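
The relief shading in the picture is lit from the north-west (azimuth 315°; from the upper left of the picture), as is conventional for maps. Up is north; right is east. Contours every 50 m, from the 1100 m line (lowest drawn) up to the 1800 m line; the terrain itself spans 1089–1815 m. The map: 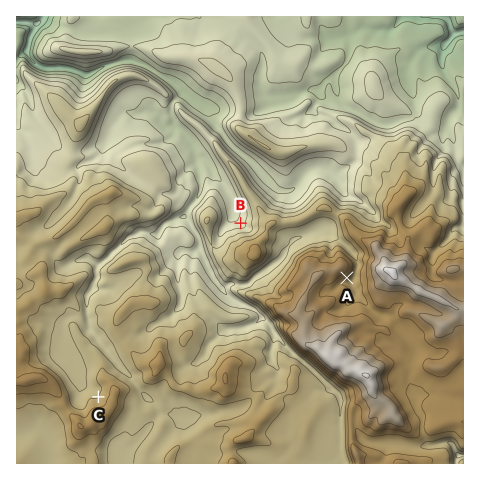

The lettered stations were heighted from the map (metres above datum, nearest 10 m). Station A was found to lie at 1610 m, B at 1370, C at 1550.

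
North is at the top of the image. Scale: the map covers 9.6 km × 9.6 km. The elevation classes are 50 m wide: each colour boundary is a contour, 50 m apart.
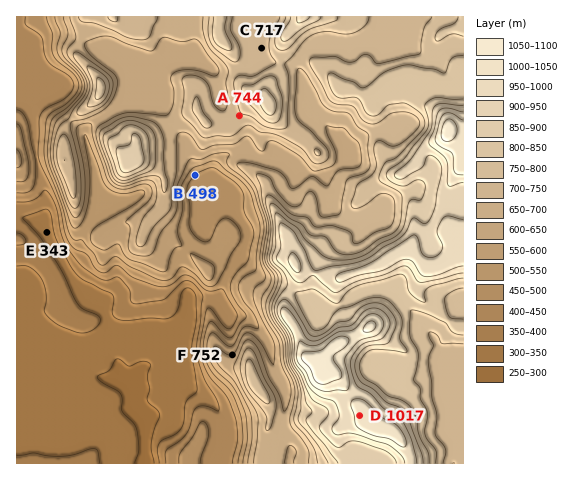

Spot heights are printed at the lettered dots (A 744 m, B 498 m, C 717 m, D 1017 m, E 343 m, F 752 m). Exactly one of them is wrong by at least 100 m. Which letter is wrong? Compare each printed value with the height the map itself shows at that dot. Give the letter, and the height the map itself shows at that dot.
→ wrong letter F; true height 602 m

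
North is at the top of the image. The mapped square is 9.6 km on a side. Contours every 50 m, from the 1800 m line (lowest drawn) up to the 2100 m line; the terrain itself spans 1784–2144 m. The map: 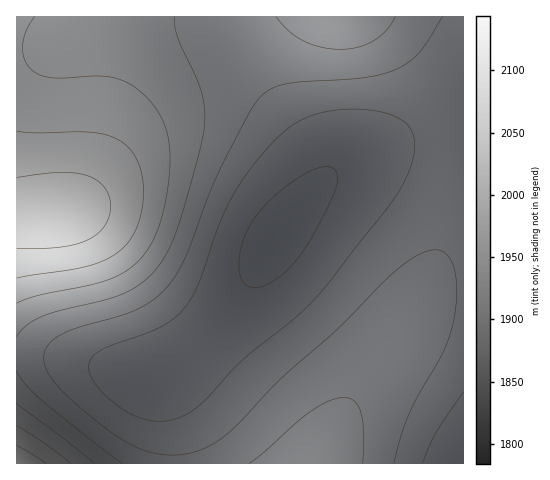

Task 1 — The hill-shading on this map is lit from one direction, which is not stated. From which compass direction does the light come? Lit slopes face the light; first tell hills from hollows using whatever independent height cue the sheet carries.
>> SW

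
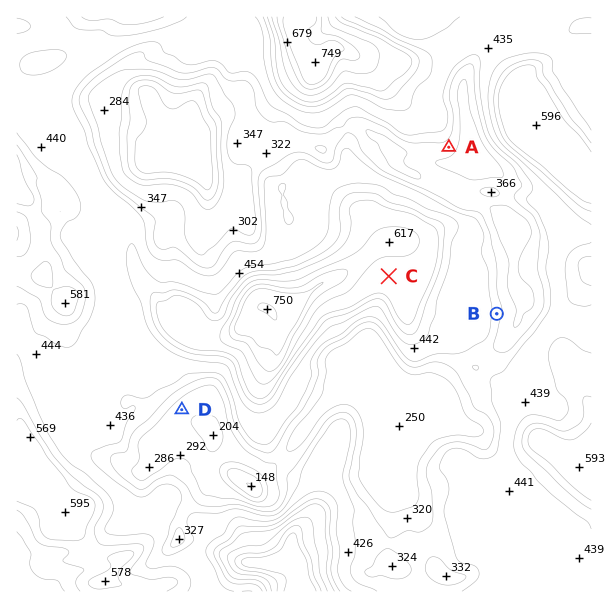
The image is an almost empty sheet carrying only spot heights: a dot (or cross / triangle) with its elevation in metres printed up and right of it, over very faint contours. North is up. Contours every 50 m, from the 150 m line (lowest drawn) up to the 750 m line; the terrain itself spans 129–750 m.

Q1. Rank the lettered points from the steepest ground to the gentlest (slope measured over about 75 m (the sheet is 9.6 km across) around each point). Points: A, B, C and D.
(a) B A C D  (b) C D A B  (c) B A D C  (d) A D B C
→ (c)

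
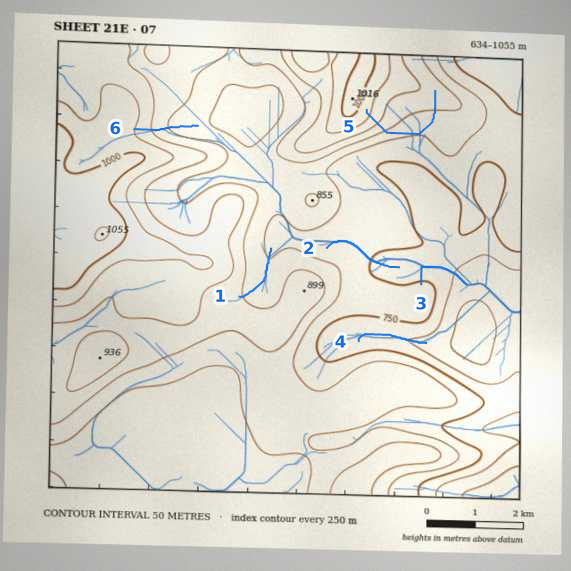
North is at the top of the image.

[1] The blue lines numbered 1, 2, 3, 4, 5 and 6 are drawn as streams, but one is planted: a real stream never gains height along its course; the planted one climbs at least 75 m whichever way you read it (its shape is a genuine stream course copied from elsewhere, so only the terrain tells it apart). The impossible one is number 5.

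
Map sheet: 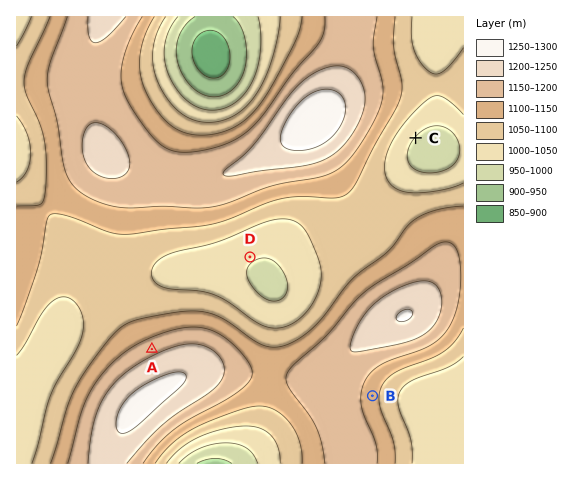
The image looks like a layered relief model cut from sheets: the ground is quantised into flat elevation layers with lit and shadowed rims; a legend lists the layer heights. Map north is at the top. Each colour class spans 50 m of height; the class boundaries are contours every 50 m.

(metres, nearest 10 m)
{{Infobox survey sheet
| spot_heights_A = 1180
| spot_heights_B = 1120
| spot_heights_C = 1000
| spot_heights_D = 1000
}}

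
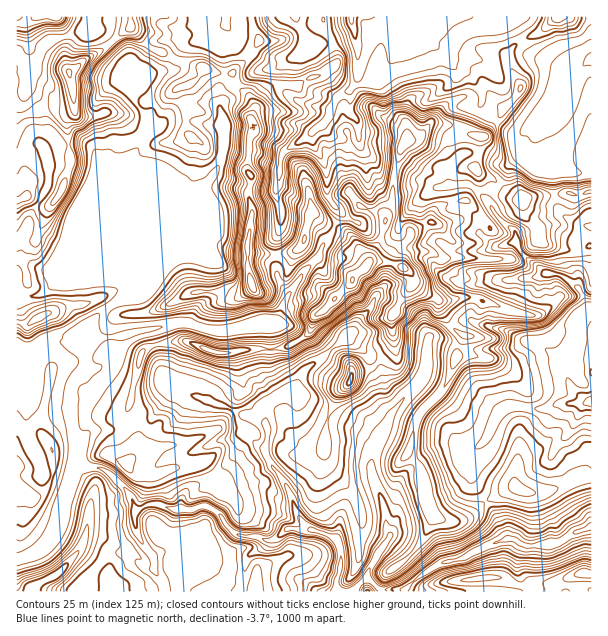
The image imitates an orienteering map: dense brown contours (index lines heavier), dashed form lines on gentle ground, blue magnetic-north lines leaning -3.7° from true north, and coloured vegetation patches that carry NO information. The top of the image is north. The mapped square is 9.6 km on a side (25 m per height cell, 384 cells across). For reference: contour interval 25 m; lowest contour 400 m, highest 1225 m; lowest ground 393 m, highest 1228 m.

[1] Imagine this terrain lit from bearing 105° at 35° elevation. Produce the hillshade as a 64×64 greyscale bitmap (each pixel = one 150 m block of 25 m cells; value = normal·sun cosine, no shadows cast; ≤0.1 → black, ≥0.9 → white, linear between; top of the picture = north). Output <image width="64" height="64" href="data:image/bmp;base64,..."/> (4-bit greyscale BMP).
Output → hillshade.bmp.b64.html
<image width="64" height="64" href="data:image/bmp;base64,Qk12CAAAAAAAAHYAAAAoAAAAQAAAAEAAAAABAAQAAAAAAAAIAAATCwAAEwsAABAAAAAAAAAAAAAAABEREQAiIiIAMzMzAERERABVVVUAZmZmAHd3dwCIiIgAmZmZAKqqqgC7u7sAzMzMAN3d3QDu7u4A////AEat3KmIiaqqmJqqqpibu7zc25l5u7lDV4mZmZmIiIqqM1jO2oiaqqmImqmqqIu7u7zqbMRL7qMjVniZqXd2Z5lUMkzsqJqqqHiZqaq5iru6vOxI1gff/WMzNGeYZlQzV4dTFM3KmqqoeJmZqrp4mqq77VXcIWzu65YyRYh2ZDI0qpYxbNuqqph4iZqqq6hmiavcVM6SNc7szLdVeYh1M0WruVIp3Lu6d5mJmrqau4RYibpFrcYzbNu83bmJmql0Rau7hCbMvMhomYibzLqa24mZl0at2lNIu73e7ad5u8uGq7uVJby8x1iYd4vIab3tuoeadqzKZDaavO7tqHm7zcuazKYkrL3XSKl2aqRqvM3ZaLqHrMl0NpqqveyYirzM3ZrNtzScvMqZqpmXVoq8zbZpqpisuHRHu6maupiavMzMmb3JQ4vMuJqbmKiJqrzNpXmqmbyXZEjMuoiIiZq7zMyqq9pUe8t2m7uoiZqqu8yFeaqru4d0Wc3Kh2Z5mZqru6qZzHRrtliqu7qpmqqrymZ5q7zKZ3Z63cqXVXmpmImau6m8l4lkiqmaqruqqrynaImrzLlViIvdupdlabqYeJm7mL2nZniaqpmZm8uqu4Z4iavMuVNqq9y6mHVYq7h3iKqIvaZGiImqqqqZvKvJVoiIq8y5YznMzLqYdlerund4qXi8p1Z4iZmZmrq8urlmiIibzLp0Nt7bqqmGV5qqlmeYibuodniJmZmIms25qnZ3d5vMupY1ztuqqpdnmpmoZ5iJq4eHiImZqod3rcqpd4d3m8u7p0S+26qrp2eaqZl3mIqqh4d4mqmamIeLypmImGaLzLupU33sqrupd5qpmYeZirqHh3eau5mZmYmruYiYdXrMu7qEOd3Lu7qZmqqqqZmJuoeHd4vLqZmZh5zLmJl1R7zMu7dEndy7qqmau7u7mYmqiIh3jNupmZmHisy6mGMznuy823RL7cuqqau7uqmpiauYiHZ87JmZmIeau8y4VDJN/Lvdtjbeyqqqq7qpmpmJqqmIhlvtmZmIiJu7vMp1Qirsqs7YQ67Ku7u7uqmrmYmaqYiHSe2YiHeJu7q8zLhCKLmIz+pDfLq93LuqmauZiZmpiJhWzKh2V5q7uqrN3IRXh2jP6lNqu83bqqqZq5qZmZmIiGR5h2eJdVaIZY3d2nZVWN/qVFirzuyqmamrisuqmYiZl3ZUaIiHZmdjE779qGQ37+t0R6vO/bqqqqp6zMy6iJqqqYd4mZqpmIcwPe7ZUzn/6mWKq8u6q826qmabzcyneJmaqqh4mru6lyAJ7uxhJ+/pasuqqZmr7+yqZVeru8qHh2WLuWaKvKq5QAOu/sUUvtmM3Kmpmqmt/suIdniIm7mIYzaal2eInf1iETru7UJry7zLqaqZmYnO7IqpiIiIqpmGMkeIZjO//pIjNZ3+gzjO26qZmYiZh6ymirqZmYiZmZhTRnZCAs7cthRSO/7HRs7tuqu6qqmHq3WaypmZmZmZmXVnh1EBzsnLVEEnzthq3uzMy7qrzLmJhqvLmZmZmZmZmIiZYATuuKy2MkV7ypzdy8u6qr3smKqZms25mZmZmZmZmZhQBd2me9oyVmm6m8u7u7upq6iruqqJvcqZmZmZmZmZmFAE7pQo3XI2eKqb3LqrvMunRr3bmYit25mZmZmZmZmZcALvxQLNpTeGi4nduru6rNhGvcuYqI3smZmZmZmZmZlxAN/nAZy4eHR8p6u8y7msx1iszLq5fP2pmZmZmZmZmXIAz+gQbMt3dWzZd6ururp3m7u7usp5/7mZmZmZmZmZcwC/6BFsylWHe+2Gipmst2esy6rMrKbP6pmZmZmZmZhiA87WIny2V5ZZ3rh4ibyWV6zLmbyLt3/8mZmZmZmZl0EG79URnZJapjfe25h4qpdmiZhnd4m5bP6pmZmZmZmYQRXv9QKto0mnJc7LqZmJqXeZh1Zlial5/7mZmZmYiapQBd/2A7yVaJcjvtuqiIvLmKmIiIeZqXjvyZmZmZiJq4AG3/YFq4Z4hiGd3bqHjNy6qZmIiJmZeN/KmZiZmIicowTP+0WIZ4mFEGzd26mK3tuZmYiIqpmK7rmZmXeIiazEA9/+t3ZniWQgOs7sqprf65mYiHi6mYruuqmqh2Z5rLUCv/7sl2aJYyE4veyZie/rmZiId7qYec3buqqoZXm7pgCu/t3JZYljIUib3KmZvuupmYh3qphnvtzMy6iGequlAq7u3MyWiDEzWJarqZma3bmZiHeIiGa+ybzLmId5vKUjnMzMzLh1I0NYlmqpmYjO2pmYh4d3Zc/Ym6mHeZq7p0R7y7u8yoQlUzeqZ5qph43sqZiImGZUz/yZmXVYq7uYd5q7qszMp1ZjJIq4Z5mIaN66mYiYdUXP/amZhkWKu6ipiZmJu83biIZVV5qHeJhmzsqZiJl0Jt/+uZmYZmebqc25h3ZoveyImHd3eZh4mHisupmHmXMlnv/amZiIdnqondy5h1Rs/YiZiIiIh4iHiru6mqmZhTZo3+yod5qXiZh5zduphljdiJmYiIiIiIeLu6qqq5qnV5d63riJq6mZmIec3MqYicuImZmZiId4iIm7uqqqm8qZqXeKq8uqqZmZh4q825ib2niZmZmIiIiHd4m7uqqry6zKiGad7LupmZmHm6mpiKzZaJmZmZiIiIiHZoq7zImpvuuYdZ3bq7qaqYi8uZd4vdhniZmZmYiIiIh1Nqzd"/>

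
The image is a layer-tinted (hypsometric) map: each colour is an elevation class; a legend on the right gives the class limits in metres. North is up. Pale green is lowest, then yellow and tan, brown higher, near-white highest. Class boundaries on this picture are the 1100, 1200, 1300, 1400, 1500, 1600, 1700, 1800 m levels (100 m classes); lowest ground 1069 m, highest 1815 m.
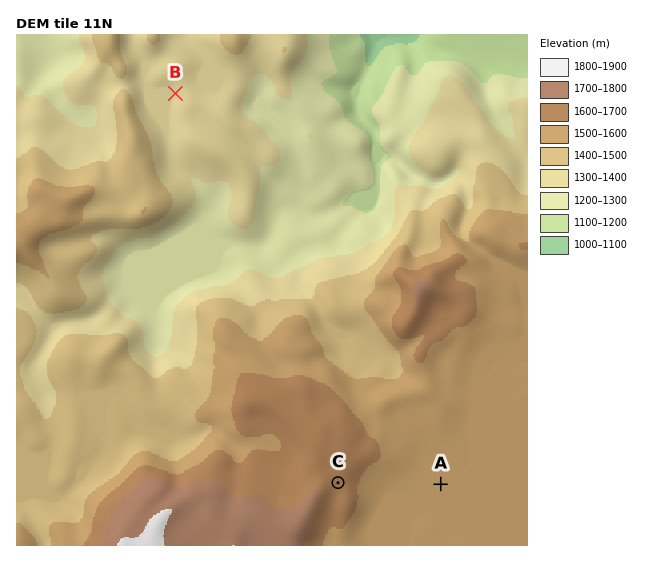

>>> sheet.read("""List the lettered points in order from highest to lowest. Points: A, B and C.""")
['C', 'A', 'B']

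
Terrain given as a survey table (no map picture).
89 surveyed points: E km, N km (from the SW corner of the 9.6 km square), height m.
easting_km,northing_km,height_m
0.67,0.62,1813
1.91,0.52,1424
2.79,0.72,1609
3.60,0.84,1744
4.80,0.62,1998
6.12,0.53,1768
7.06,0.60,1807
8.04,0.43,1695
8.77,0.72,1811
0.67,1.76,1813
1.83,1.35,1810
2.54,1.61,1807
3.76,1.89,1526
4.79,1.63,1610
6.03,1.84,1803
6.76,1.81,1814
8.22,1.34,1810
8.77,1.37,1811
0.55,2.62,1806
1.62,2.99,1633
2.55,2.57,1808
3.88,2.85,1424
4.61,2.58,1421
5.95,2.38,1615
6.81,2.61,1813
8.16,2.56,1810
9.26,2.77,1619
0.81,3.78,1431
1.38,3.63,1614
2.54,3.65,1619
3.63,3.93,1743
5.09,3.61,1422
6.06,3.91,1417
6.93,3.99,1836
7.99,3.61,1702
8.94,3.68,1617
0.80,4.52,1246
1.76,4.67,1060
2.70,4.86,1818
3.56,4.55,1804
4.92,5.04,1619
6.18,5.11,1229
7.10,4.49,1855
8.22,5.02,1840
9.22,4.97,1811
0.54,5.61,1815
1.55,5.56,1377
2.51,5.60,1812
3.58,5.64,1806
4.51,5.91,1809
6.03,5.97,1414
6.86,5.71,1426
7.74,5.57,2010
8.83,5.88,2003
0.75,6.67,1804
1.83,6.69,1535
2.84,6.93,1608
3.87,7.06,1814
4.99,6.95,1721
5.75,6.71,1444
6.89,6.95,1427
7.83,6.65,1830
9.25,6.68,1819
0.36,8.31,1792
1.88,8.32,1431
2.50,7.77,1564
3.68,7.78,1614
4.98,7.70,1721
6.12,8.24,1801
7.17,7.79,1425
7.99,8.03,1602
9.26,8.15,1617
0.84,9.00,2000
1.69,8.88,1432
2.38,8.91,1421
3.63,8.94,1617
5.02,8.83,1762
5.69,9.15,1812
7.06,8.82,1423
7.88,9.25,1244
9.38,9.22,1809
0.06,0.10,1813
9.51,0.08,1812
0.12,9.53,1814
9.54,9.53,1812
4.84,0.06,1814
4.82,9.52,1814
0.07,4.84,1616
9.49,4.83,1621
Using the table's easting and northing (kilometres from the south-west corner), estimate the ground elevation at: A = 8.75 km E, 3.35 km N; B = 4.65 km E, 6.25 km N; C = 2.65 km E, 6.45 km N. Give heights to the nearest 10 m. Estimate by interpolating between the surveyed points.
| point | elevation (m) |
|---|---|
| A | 1620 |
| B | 1810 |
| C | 1620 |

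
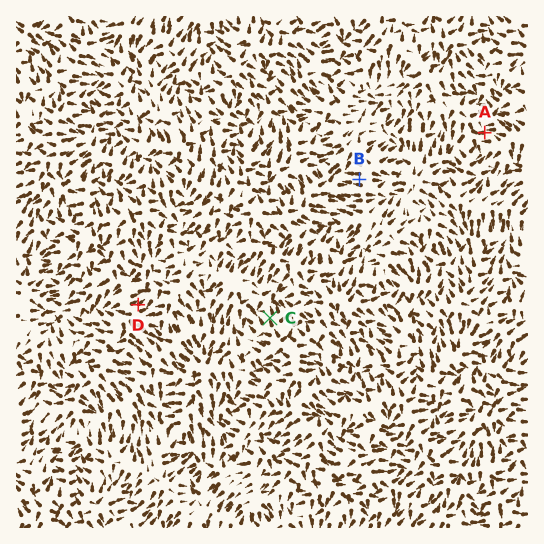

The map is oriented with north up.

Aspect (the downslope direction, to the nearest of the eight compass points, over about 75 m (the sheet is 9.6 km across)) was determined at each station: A W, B W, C N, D NE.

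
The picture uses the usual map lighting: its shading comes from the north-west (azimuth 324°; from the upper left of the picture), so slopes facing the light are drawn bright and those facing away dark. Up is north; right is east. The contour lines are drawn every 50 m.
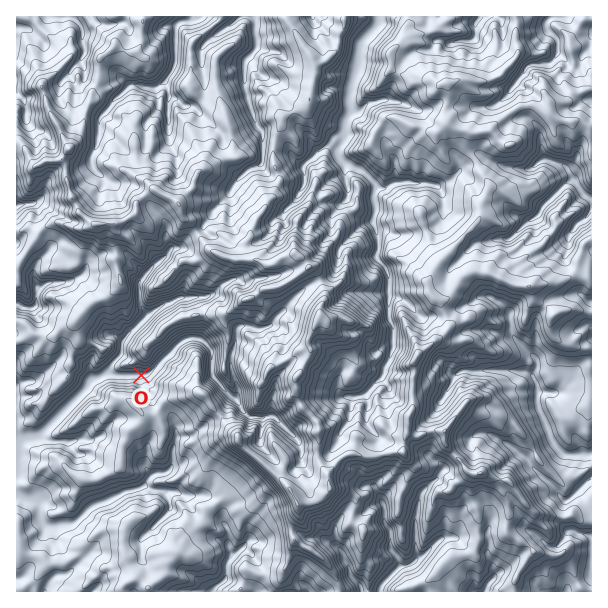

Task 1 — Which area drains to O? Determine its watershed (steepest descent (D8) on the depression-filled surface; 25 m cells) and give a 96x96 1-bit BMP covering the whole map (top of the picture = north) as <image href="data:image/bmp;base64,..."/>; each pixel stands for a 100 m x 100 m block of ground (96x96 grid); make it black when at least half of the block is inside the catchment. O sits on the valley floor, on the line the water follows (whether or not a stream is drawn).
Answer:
<image width="96" height="96" href="data:image/bmp;base64,Qk2+BAAAAAAAAD4AAAAoAAAAYAAAAGAAAAABAAEAAAAAAIAEAAATCwAAEwsAAAIAAAAAAAAA////AAAAAAAAAAAAAAAAAAAAAAAAAAAAAAAAAAAAAAAAAAAAAAAAAAAAAAAAAAAAAAAAAAAAAAAAAAAAAAAAAAAAAAAAAAAAAAAAAAAAAAAAAAAAAAAAAAAAAAAAAAAAAAAAAAAAAAAAAAAAAAAAAAAAAAAAAAAAAAAAAAAAAAAAAAAAAAAAAAAAAAAAAAAAAAAAAAAAAAAAAAAAAAAAAAAAAAAAAAAAAAAAAAAAAAAAAAAAAAAAAAAAAAAAAAAAAAPgAAAAAAAAAAAAAAPwAAAAAAAAAAAAAAfwAAAAAAAAAAAAAA/wAAAAAAAAAAAAAB/wAAAAAAAAAAAAAD/gAAAAAAAAAAAAAH/gAAAAAAAAAAAAAP/AAAAAAAAAAAAAA//AAAAAAAAAAAAAB//gAAAAAAAAAAAAB//gAAAAAAAAAAAAB//gAAAAAAAAAAAAD//AAAAAAAAAAAAAH//AAAAAAAAAAAYAP/+AAAAAAAAAAA8Af/8AAAAAAAAAAB+A//4AAAAAAAAAAB/w//4AAAAAAAAAAA////4AAAAAAAAAAAf///4AAAAAAAAAAAf///4AAAAAAAAAAAf///4AAAAAAAAAAAf///8AAAAAAAAAAAf///8AAAAAAAAAAAf///+AAAAAAAAAAAP///+AAAAAAAAAAAP///+AAAAAAAAAAAH///+AAAAAAAAAAAD///+AAAAAAAAAAAB////AAAAAAAAAAAAf///AAAAAAAAAAAAAH//gAAAAAAAAAAAAD//gAAAAAAAAAAAAA//gAAAAAAAAAAAAAP/wAAAAAAAAAAAAAH/gAAAAAAAAAAAAAAfgAAAAAAAAAAAAAAHgAAAAAAAAAAAAAADAAAAAAAAAAAAAAAAAAAAAAAAAAAAAAAAAAAAAAAAAAAAAAAAAAAAAAAAAAAAAAAAAAAAAAAAAAAAAAAAAAAAAAAAAAAAAAAAAAAAAAAAAAAAAAAAAAAAAAAAAAAAAAAAAAAAAAAAAAAAAAAAAAAAAAAAAAAAAAAAAAAAAAAAAAAAAAAAAAAAAAAAAAAAAAAAAAAAAAAAAAAAAAAAAAAAAAAAAAAAAAAAAAAAAAAAAAAAAAAAAAAAAAAAAAAAAAAAAAAAAAAAAAAAAAAAAAAAAAAAAAAAAAAAAAAAAAAAAAAAAAAAAAAAAAAAAAAAAAAAAAAAAAAAAAAAAAAAAAAAAAAAAAAAAAAAAAAAAAAAAAAAAAAAAAAAAAAAAAAAAAAAAAAAAAAAAAAAAAAAAAAAAAAAAAAAAAAAAAAAAAAAAAAAAAAAAAAAAAAAAAAAAAAAAAAAAAAAAAAAAAAAAAAAAAAAAAAAAAAAAAAAAAAAAAAAAAAAAAAAAAAAAAAAAAAAAAAAAAAAAAAAAAAAAAAAAAAAAAAAAAAAAAAAAAAAAAAAAAAAAAAAAAAAAAAAAAAAAAAAAAAAAAAAAAAAAAAAAAAAAAAAAAAAAAAAAAAAAAAAAAAAAAAAAAAAAAAAAAAAAAAAAAAAAAAAAAAAAAAAAAAAAAAAAAAAAAAAAAAA="/>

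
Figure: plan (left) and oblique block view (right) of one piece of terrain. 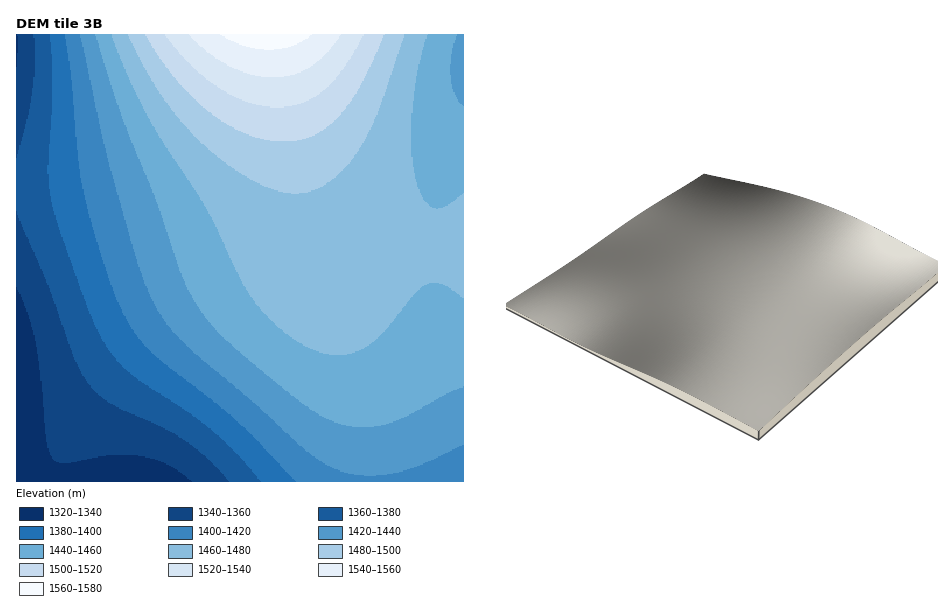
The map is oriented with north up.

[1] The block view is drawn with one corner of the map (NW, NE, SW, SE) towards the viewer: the SE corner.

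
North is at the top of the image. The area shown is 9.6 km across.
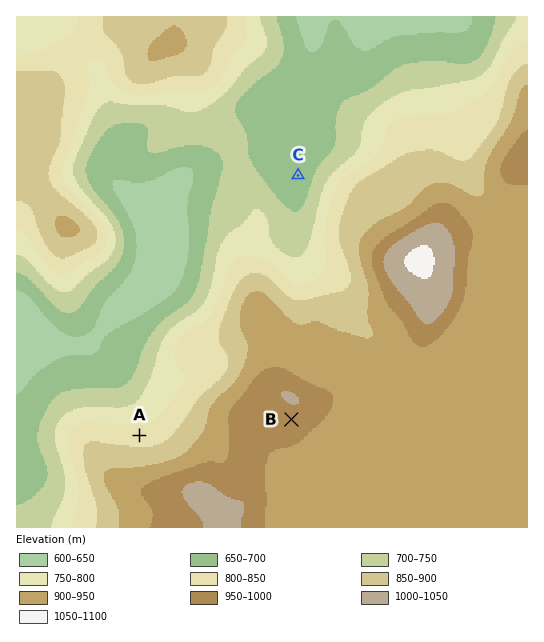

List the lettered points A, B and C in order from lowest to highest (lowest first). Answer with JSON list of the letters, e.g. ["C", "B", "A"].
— ["C", "A", "B"]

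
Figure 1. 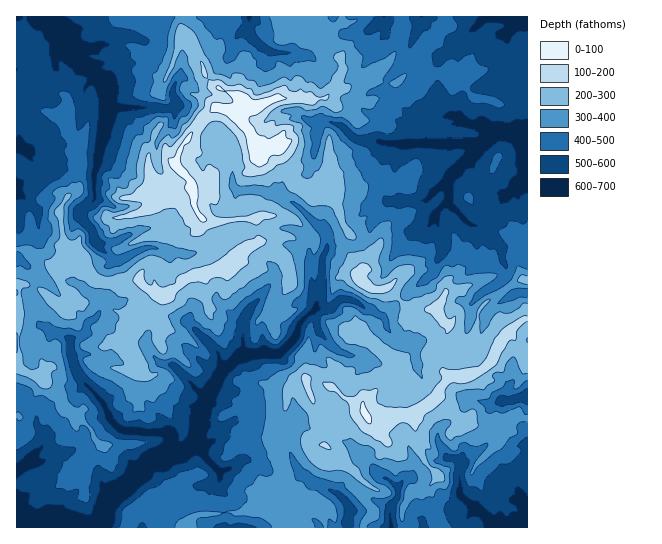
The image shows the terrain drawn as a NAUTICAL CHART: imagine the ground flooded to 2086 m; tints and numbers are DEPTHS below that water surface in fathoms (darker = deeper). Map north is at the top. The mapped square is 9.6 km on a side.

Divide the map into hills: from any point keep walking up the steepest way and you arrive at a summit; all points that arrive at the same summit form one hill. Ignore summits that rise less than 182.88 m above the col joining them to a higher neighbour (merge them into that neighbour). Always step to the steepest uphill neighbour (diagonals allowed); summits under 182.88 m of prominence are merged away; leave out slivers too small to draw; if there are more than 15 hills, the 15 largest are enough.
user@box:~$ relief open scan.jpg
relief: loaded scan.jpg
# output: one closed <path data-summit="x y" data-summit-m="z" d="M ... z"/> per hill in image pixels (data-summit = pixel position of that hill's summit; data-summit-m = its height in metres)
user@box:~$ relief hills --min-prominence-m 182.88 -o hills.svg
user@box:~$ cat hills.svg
<path data-summit="258 154" data-summit-m="2070" d="M527 16l-511 1 1 511 511-1-1-130-8 0-18 6-1 23-7 12-23 21-10 6 0 30 15 14-12 11-5-1-8-10-8-2-15 1-4 6-1 6-5-7 0-16-2-14-4-4-8 1-6 7 0 11-6 10-20-8-9 8-11 3-12-16-20-11-6-1-14-12-12-26-10 2-23 8-8 5-5 0-10 8-10 4-16-14-6-11 14-6 23-23 1-4-2-7-5-3-13 0-10-3 1-7 12-20 19-18 24-4 16 1 13-11 4-5 4-14 16-14 0-4 5-8 2-40 4-8 14-4 13 2 7-3 8-10 3-12 18-21 37-2 8 13 12-9 20 20 15 5 19 19 2 14 4 8 0 5-4 8 6 9 2 2 17 0z"/><path data-summit="365 413" data-summit-m="1934" d="M447 203l-12 12 8 22 0 12-8 22-24 18-28 27-17-7-11-8-9-2-7 1-12 9-10-1-13 10-5 8-3 11-17 16-16-1-24 4-19 18-12 20-1 7 10 3 13 0 5 3 2 7-1 4-23 23-14 6 6 11 13 13 3 1 8-3 12-9 5 0 8-5 23-8 10-2 12 26 14 12 6 1 20 11 12 16 11-3 9-8 20 8 6-10 0-11 9-8 5 0 4 4 2 14-1 10 6 13 2-9 6-4 17 1 14 12 5-1 9-9-15-15 0-30 10-6 23-21 7-12 1-23 27-6 0-103-17-1-2-2-6-9 4-8 0-5-4-8-2-14-19-19-15-5z"/><path data-summit="359 278" data-summit-m="1848" d="M427 199l-37 2-18 21-3 12-8 10-7 3-25 0-6 10-2 40-5 10 11 2 12-9 7-1 9 2 11 8 17 7 28-27 19-13 5-5 2-12 4-5 2-17-8-19 1-5z"/>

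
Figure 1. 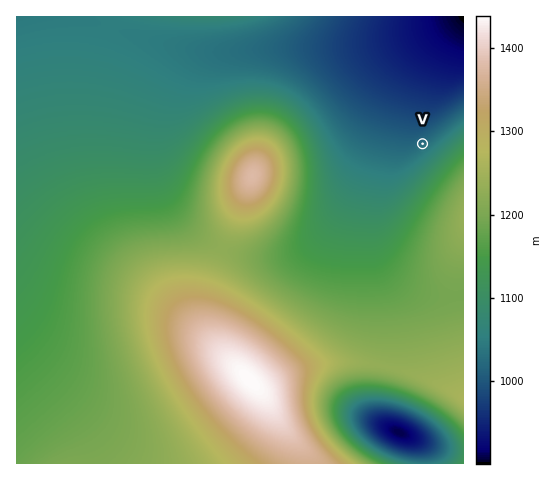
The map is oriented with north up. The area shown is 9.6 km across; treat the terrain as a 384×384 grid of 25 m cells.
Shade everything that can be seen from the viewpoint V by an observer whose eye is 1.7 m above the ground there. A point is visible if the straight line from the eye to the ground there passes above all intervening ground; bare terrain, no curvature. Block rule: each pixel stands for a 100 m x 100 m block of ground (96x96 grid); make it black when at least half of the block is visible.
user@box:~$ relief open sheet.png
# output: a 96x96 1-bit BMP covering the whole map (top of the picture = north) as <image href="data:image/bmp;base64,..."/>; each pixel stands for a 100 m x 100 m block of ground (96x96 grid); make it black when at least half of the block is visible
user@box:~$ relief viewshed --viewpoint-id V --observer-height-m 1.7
<image width="96" height="96" href="data:image/bmp;base64,Qk2+BAAAAAAAAD4AAAAoAAAAYAAAAGAAAAABAAEAAAAAAIAEAAATCwAAEwsAAAIAAAAAAAAA////AAAAAAAAAAAAAAAAAAAAAAAAAAAAAAAAAAAAAAAAAAAAAAAAAAAAAAAAAAAAAAAAAAAAAAAAAAAAAAAAAAAAAAAAAAAAAAAAAAAAAAAAAAAAAAAAAAAAAAAAAAAAAAAAGAAAAAAAAAAAAAAAGAAAAAAAAAAAAAAAOAAAAAAAAAAAAAAAOAAAAAAAAAAAAAAAeAAAAAAAAAAAAAAAeAAAAAAAAAAAAAAAeAAAAAAAAAAAAAAA+AAAAAAAAAAAAAAA+AAAAAAAAAAAAAAB/AAAAAAAAAAAAAAD/AAAAAAAAAAAAAAH/AAAAAAAAAAAAAAP/gAAAAAAAAAAAAAf/wAAAAAAAAAAAAA//4AAAAAAAAAAAAB//4AAAAAAAAAAAAD//4AAAAAAAAAAAAH//4AAAAAAAAAAAAP//4AAAAAAAAAAAAf//4AAAAAAAAAAAA///4AAAAAAAAAAAB///4AAAAAAAAAAAD///4AAAAAAAAAAAH///4AAAAAAAAAAAH///4AAAAAAAAAAAP///8AAAAAAAAAAAf///8AAAAAAAAAAA////8AAAAAAAAAAA////8AAAAAAAAAAB////+AAAAAAAAAAD////+AAAAAAAAAAB////8AAAAAAAAAAAf///8AAAAAAAAAAAH///8AAAAAAAAAAAA///4AAAAAAAAAAAAH//4AAAAAAAAAAAAA//4AAAAAAAAAAAAAP/8AAAAAAAAAAAAAD/8AAAAAAAAAAAAAB/+AAAAAAAAAAAAAB//AAAAAAAAAAAAAB//wAAAAAAAAAAAAB///gAAAAAAAAAAAB///wAAAAAAAAAAAD///wAAAAAAAAAAAD///4AAAAAAAAAAAD///4AAAAAAAAAAAH///8AAAAAAAAAAAH///+AAAAAAAAAAAH///+AAAAAAAAAAAH////AAAAAAAAAAAP////AAAAAAAAAAAP////gAAAAAAAAAAP////wPgAAAAAAAAP////wfwAAAAAAAAP////4/8AAAAAAAAP////8/8AAAAAAAAP//////8AAAAAAAAH//////8AAAAAAAAH//////8AAAAAAAAH//////8AAAAAAAAH//////8AAAAAAAAH//////8AAAAAAAAD//////8AAAAAAAAD//////8AAAAAAAAD//////8AAAAAAAAB//////8AAAAAAAAB/////+cAAAAAAAAA/////+EAAAAAAAAA//////AAAAAAAAAAf/////AAAAAAAAAAf/////gAAAAAAAAAf/////wAAAAAAAAAP/////wAAAAAAAAAP/////4AAAAAAAAAP/////8AAAAAAAAAf/////8AAAAAAAAAf/////8AAAAAAAAB//////8AAAAAAAAH//////8AAAAAAAA///////8AAAAAAAH///////8AAAAAAA////////8AAAAAAH////////8AAAAAB/////////8AAAAAP/////////8AAAAA//////////8AAAAH//////////8AAAA///////////8="/>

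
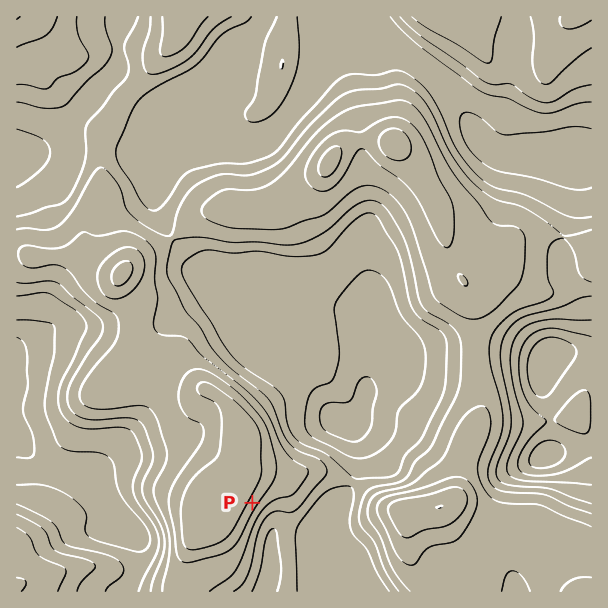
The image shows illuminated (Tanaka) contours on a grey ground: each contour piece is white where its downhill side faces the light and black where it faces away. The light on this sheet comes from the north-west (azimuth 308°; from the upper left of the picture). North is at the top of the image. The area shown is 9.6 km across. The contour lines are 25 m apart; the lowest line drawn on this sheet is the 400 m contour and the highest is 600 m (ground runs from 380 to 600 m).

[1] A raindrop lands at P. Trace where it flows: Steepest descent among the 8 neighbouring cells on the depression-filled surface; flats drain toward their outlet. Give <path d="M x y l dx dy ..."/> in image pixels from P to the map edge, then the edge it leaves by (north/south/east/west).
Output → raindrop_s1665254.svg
<path d="M252 503l20 19 0 23-2 1 0 26-1 1 0 11-2 1 0 3-3 3"/>
exit: south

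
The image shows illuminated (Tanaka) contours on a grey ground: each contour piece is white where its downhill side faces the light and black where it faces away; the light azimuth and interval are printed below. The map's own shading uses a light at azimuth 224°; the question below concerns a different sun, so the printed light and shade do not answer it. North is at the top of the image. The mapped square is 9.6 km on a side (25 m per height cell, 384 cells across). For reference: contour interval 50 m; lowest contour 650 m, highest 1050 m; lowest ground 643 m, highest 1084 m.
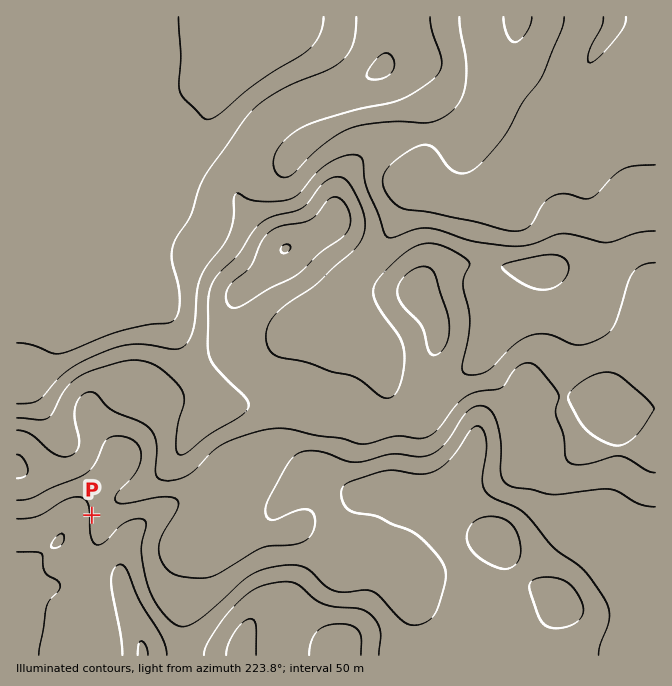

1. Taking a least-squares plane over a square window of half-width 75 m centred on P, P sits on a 10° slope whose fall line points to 87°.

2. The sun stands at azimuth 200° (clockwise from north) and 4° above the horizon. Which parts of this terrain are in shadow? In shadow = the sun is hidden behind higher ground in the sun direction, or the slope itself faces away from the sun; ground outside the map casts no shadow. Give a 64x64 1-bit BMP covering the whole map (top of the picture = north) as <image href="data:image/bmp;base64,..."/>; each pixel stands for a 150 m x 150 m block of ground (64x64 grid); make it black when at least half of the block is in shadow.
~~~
<image width="64" height="64" href="data:image/bmp;base64,Qk0+AgAAAAAAAD4AAAAoAAAAQAAAAEAAAAABAAEAAAAAAAACAAATCwAAEwsAAAIAAAAAAAAA////AAAAAAAAAgAAAAAAAAAHgAAAAAAAAA/AAf8AAAAAD/AD/4AAAAAP/wf/gAAQAB//h/+AAPgAH////4AB+AAf////AAP4AB/v//4AB/gAP+f//gAP+AA/5//+AB/wAZ/j//wAH/DhD+H//AB/4PB74P8AA//h/33gPgAD/8f/P+AcAAP/n38f4AAAA///fw/AAH+B//8/D8AB/+H//3+H4A//8f///5/8D//w//////8f//H/xP//////8/8A/////////wD8///////+APz///////4A///gD///3gx//+AD///GHD//wA///8f8P//AP/8f//z//4Af/g///P//gBz8B//4///AADAH//D//8AAAAP/gH//wAAAH/+AP//AAAAc/4AH/8AAABwwAAf/wAAAHAAAA/+OAA+AAAAD/w4AD/j/AQH+DgAH//+HAZwGMAf//+8ADAP8B///9wAEAfw////jAAAA/P///+EAAAD/////4AAAAP/////gAAAA/////+AAAAB//v//4wAAAH/8f//nAAAAP/wA//MAAAAf/AA/4AAAAA/8AAPgAAAAB/4AAMAAAAGD/AAAAAAAAeH8AAAAAAAB/BwAAAAAAAD/AAAAAAAAAP+AAAAAAAAAf4AAAAAAAAA/gAAAAAAAAB+AAAAAAAAADwAAAAAAAAAAAAAAAA=="/>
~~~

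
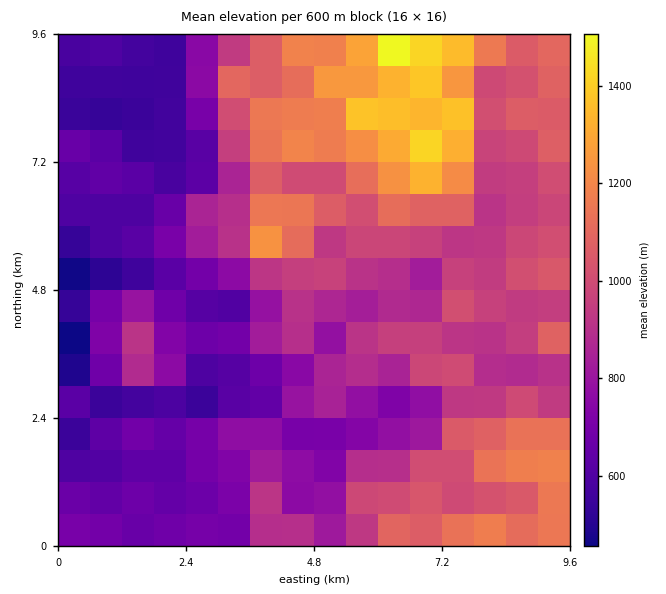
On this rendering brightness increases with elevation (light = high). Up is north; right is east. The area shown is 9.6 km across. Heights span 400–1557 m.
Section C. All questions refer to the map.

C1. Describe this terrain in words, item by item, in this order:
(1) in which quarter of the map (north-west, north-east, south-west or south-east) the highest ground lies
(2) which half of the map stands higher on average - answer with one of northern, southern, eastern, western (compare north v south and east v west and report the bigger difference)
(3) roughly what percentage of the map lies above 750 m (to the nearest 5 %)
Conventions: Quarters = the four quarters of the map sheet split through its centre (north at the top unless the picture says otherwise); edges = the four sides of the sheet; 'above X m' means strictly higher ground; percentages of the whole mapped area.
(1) The highest point lies in the north-east quarter of the map.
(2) On average the eastern half of the map is the higher ground.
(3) About 65 % of the map lies above 750 m.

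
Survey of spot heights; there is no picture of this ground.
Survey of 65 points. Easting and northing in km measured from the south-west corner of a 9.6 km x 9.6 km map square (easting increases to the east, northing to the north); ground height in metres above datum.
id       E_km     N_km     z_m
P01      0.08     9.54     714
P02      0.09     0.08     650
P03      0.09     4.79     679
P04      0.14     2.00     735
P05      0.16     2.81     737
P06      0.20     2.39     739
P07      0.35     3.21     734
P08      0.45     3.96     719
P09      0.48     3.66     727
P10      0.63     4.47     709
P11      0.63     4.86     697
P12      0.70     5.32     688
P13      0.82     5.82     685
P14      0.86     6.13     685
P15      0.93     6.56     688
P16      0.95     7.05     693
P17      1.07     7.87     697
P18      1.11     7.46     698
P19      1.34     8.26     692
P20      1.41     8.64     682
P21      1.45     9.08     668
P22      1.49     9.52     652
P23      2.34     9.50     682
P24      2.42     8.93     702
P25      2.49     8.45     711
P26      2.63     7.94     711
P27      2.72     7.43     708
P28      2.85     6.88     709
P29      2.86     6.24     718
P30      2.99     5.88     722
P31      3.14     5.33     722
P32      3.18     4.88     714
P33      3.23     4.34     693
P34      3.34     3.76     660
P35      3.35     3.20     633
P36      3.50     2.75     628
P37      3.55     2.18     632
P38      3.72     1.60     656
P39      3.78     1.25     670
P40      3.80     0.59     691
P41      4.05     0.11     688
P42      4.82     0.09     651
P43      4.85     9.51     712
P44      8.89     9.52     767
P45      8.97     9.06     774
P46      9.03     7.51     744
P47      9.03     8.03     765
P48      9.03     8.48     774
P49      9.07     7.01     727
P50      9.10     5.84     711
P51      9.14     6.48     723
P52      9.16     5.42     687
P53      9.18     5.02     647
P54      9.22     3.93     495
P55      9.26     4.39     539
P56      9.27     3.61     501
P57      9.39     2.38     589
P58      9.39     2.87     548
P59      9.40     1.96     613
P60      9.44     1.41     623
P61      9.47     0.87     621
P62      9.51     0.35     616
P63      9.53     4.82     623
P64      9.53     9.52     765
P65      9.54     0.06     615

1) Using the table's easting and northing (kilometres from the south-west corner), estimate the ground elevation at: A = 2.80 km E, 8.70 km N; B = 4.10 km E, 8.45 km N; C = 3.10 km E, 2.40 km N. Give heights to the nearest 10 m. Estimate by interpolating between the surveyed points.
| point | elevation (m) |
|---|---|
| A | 710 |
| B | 690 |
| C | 610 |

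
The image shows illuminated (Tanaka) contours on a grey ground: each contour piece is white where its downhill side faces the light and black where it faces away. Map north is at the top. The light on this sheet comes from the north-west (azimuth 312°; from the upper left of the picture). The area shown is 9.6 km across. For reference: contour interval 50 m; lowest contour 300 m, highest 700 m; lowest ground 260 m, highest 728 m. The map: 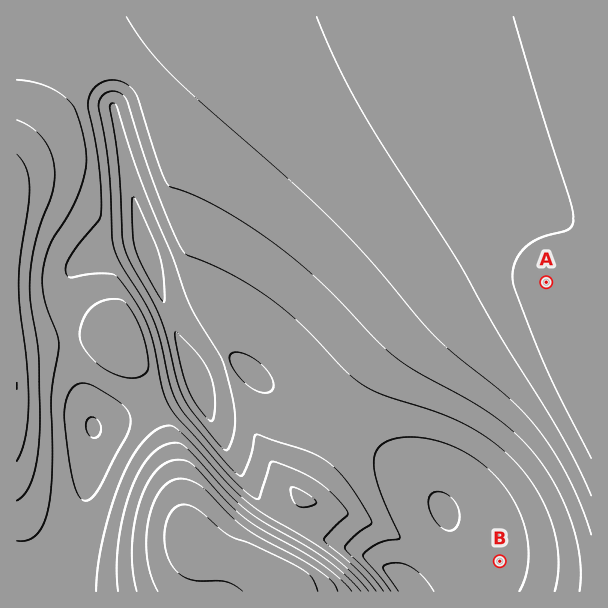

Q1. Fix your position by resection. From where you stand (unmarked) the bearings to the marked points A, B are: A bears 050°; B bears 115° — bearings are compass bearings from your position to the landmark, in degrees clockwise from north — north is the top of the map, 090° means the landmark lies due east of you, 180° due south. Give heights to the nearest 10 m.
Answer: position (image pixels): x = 316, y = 476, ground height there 440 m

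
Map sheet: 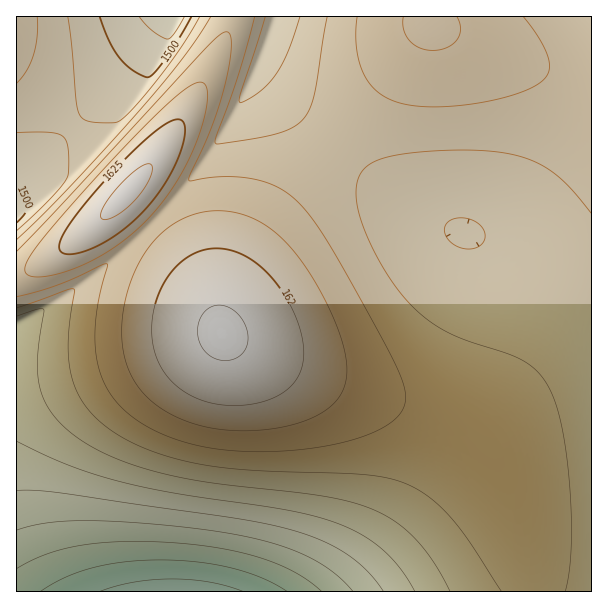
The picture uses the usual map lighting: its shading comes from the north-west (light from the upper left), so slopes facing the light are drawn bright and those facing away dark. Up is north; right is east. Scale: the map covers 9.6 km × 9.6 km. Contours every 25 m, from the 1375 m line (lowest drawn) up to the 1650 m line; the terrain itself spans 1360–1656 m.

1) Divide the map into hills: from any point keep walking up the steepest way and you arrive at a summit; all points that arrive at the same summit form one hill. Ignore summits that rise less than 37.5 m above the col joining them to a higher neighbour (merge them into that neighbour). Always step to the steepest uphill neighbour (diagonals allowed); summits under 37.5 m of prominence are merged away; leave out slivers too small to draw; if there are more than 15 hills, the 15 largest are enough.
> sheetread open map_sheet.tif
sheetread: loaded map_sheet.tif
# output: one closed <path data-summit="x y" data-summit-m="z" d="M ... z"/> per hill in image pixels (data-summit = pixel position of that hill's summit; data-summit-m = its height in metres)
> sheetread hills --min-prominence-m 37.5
<path data-summit="222 333" data-summit-m="1654" d="M255 72l-19 39-14 26-50 66-49 49-34 28-39 27-34 19 0 265 575 1 1-281-88-59-28-16-24-7-27-13-26-17-85-69-39-36-17-17z"/><path data-summit="429 24" data-summit-m="1604" d="M591 16l-315 0-20 52 0 6 19 20 51 46 73 59 26 17 27 13 24 7 28 16 87 58z"/><path data-summit="128 192" data-summit-m="1656" d="M275 16l-108 0-34 46-33 37-82 83-1 143 33-18 61-45 35-32 35-38 25-33 30-48 24-51z"/><path data-summit="17 20" data-summit-m="1566" d="M165 16l-149 1 1 167 97-100 31-37z"/>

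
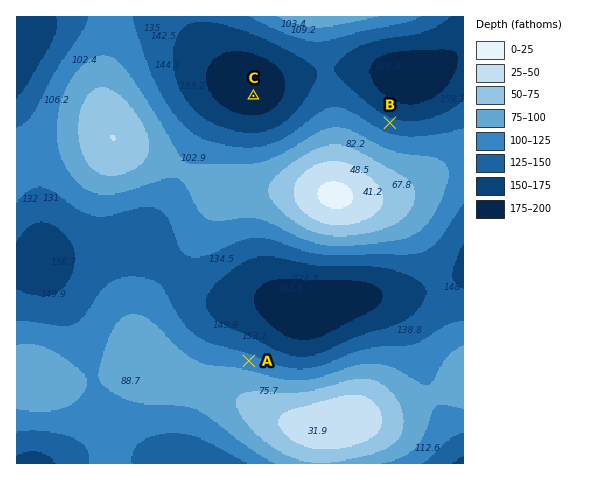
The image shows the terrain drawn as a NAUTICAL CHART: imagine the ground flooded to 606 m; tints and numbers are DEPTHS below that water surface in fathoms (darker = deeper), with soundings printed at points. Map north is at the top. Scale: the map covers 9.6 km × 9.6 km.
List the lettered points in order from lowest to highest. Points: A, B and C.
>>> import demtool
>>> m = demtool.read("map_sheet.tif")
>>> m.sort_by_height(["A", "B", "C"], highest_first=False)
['C', 'B', 'A']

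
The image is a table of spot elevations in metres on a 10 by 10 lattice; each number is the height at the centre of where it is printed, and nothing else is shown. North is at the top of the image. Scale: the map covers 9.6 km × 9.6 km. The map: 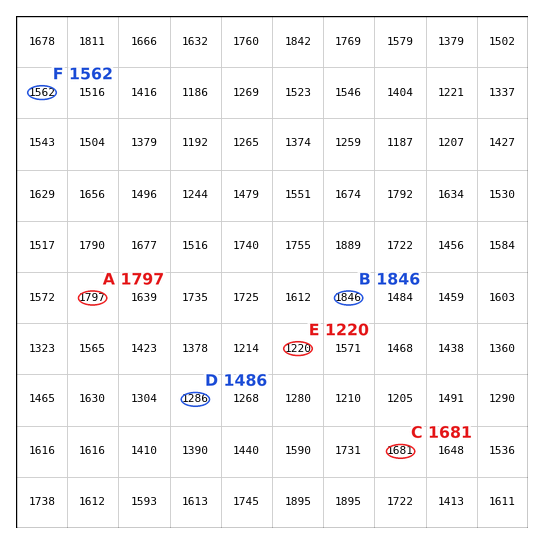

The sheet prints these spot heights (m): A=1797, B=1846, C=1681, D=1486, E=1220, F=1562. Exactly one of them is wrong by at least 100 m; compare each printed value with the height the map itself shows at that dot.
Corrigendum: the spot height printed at D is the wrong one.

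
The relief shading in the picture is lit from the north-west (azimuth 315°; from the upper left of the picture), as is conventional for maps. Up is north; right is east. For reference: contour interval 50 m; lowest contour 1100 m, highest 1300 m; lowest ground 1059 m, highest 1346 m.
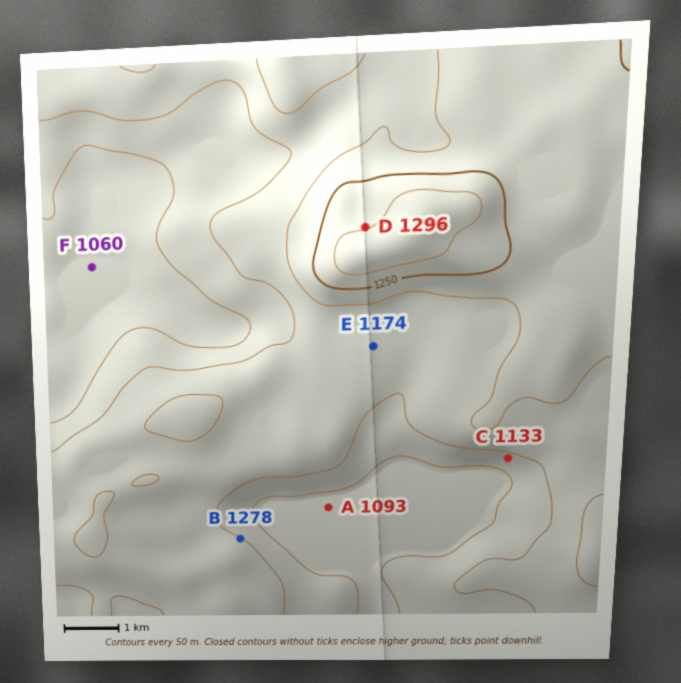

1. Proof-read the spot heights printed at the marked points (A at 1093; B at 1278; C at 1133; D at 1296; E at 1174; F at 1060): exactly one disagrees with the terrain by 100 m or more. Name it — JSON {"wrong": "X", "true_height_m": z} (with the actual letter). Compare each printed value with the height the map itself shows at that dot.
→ {"wrong": "B", "true_height_m": 1153}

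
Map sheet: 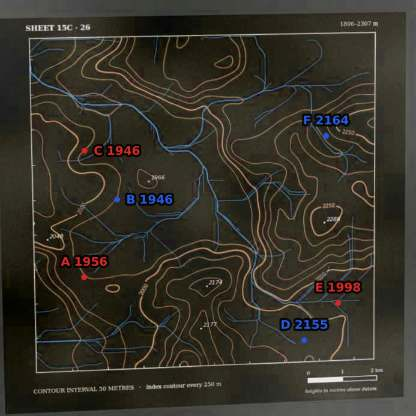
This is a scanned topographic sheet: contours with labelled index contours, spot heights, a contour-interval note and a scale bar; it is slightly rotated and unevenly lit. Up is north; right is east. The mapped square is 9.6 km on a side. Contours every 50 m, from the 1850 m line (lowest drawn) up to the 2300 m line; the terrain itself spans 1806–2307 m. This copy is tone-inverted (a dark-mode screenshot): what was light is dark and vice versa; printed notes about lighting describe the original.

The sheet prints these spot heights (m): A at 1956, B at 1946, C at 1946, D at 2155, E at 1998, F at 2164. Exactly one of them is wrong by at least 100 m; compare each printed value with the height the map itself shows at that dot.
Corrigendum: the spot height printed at D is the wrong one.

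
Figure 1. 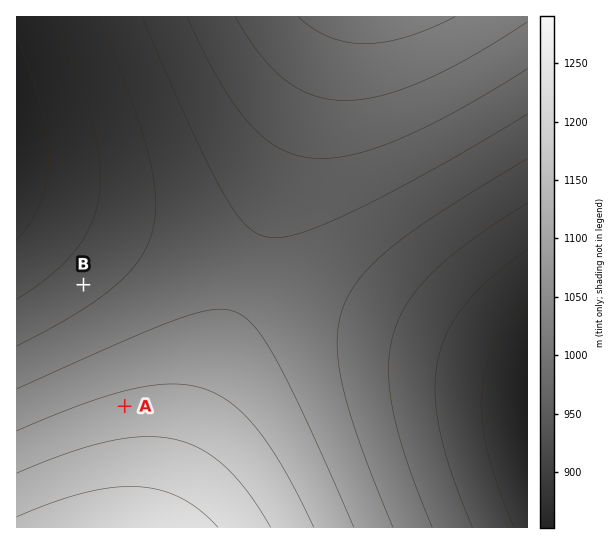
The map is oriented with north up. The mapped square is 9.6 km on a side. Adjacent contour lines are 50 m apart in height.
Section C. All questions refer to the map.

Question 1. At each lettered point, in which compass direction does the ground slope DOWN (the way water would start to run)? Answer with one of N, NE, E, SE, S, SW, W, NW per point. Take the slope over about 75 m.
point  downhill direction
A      N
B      NW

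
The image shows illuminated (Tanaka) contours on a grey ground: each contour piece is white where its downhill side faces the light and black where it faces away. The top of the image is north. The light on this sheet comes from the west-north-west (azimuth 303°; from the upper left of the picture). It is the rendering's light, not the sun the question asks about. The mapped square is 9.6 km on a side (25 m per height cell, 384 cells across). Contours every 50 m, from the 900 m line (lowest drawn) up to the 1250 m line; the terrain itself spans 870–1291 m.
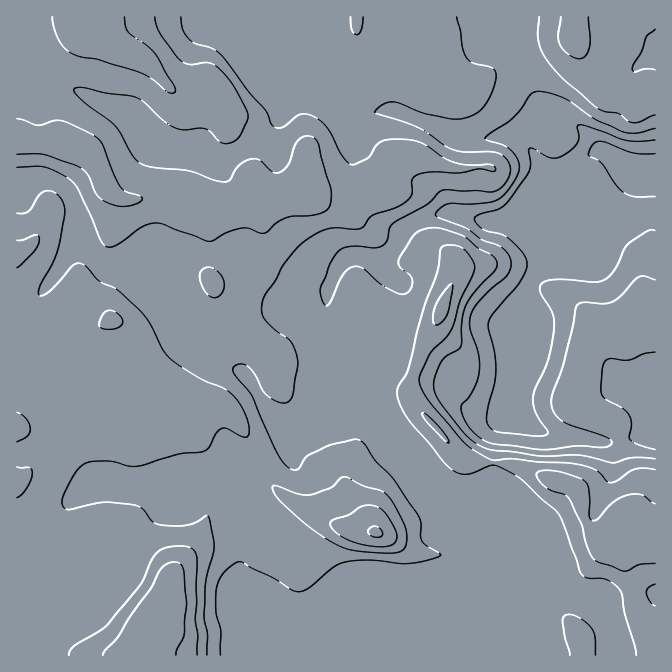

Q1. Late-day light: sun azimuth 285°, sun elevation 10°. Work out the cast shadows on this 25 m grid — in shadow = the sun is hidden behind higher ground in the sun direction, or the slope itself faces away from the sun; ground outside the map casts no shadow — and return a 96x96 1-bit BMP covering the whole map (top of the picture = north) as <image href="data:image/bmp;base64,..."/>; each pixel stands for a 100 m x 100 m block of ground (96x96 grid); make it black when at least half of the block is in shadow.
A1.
<image width="96" height="96" href="data:image/bmp;base64,Qk2+BAAAAAAAAD4AAAAoAAAAYAAAAGAAAAABAAEAAAAAAIAEAAATCwAAEwsAAAIAAAAAAAAA////AAAAAAAAAAA/wAAAAAAAAAAAAAA/wAAAAAAAAAAAAAB/wAAAAAAAAAAAAAB/4AAAAAAAAAAAAAB/4AAAAAAAAAAAAAB/4AAAAAAAAAAAAAB/4AAAAAAAAAAAAAB/4AAAAAAAAAAAAAB/4AAAAAAAAAAAAAB/4AAAAAAAAAAAAAB/4AAAAAAAAAAAAAB/wAAAAAAAAAAAAAB/wAAAAAAAAAAAAAA/gAAAAAAAAAAAAAA/AAAAAAAAAAAAAAAIAAAAPgAAAAAAAAAAAAAA/wAAAAAAAAAAAAAB/wAAAAAAAAAAAAAB/gAAAAAAAAAAAAAB/AAAAAAAAAAAAAAB8AAAAAAAAAAAAAAA4AAAAAAAAAAAAAAA4AAAAAAAAAAAAAAAwAAAAAAAAAAAAAAAAAAAAAAAAAAAAAAAAAAAAAAAAAAAAAAAAAAAAAAAAAAAAAAAAAAAAAAAAAAAAAAAAAAAAAAAAAAAAAAAAAAAAAAAAAAAAAAAAAAAAAAAAAAAAAAAAB8AAAAAAAAAAAAAAH+AAAAAAAAADAAAAH+AAAAAAAAAHAAAAP8AAAAAAAAAHAAAAf4AAAAAAAAAOAAAA/gAAAAAAAAAMAAAA+QAAAAAAAAAIAAAB8YAAAAAAAAAAAAAB8cAAAAAAAAAAAAAB8cAAAAAAAAAAAAAB8cAAAAAAAAAAAAAB8eAAAAAAAAAAAAAB8eAAAAAAAAAAAAAA8eAAAAAAAAAAAAAA8+AAAAAAAAAAAAAAf/gAAAAAAYAAAAAAf/wAAAAAAwAAAAAAf/wAAAAAAwAAAAAAP/4AAAAAAAAAAAAAP/4AAAAAAAAAAAAAP/4AAAAAAAAAAAAAH/4AAAAAAAAAAAAAH/4AAAAAAAAAAAAAH/8AAAAAAAAAAAAAD/8AAAAAAAAAAAAAD/8AAAAAAAAAAAAAB/8AAAAAAAAAAAAAAH8AAAAAAAAAAAAAAD4AAAEAAAAAAAAAAAgAAAGAAAAAAAAAAgAAAAHAAAAAAABgAwAAAAHAAAAAAABwAgAAAADAAAAAAABwAAAAAADAAAAAAAA+AAAAAADAAAAAAAAf8BwAAAAAAAAAAAAH8H/AAAAAAAAAAAAB4H/wAAAAAAAAAAAAAD/4AAAAAAAAAAAAAD/4AAAAAAAAAAAAAB/4AAAAAAAAAAAAAB/wAAAAAAAAAAAAAB/AAAAAAAAAAAAAAB8OAAAAAAAAAAAAAAwPgAAAAAAAAGAAAAAHwAAAAAAAAOAAAAADgAAAAAAAAEAAAAAAAMAAAAAAAAAAAAAAAMAAAAAAAAAAAAAAAAAAAAAAAAAAAAAAAAAAAAAAAAAAAAAAAAAAAAAeAAAAAAAAAAAAAAA+AAAAAAAAAAAAAAA+AAAAAAAAAAAAAAB8AAAAAAAAAAAAAAB4AAAAAAAAAAAAAABwAAAAAAAAAAAAAAAAAAAAAAAAAAAAAAAAAAAAAAAAAAAAAAAAAAAAAAAAAAAAAAAAAAAAAAAAAAAAAAAAAAAAAAAAAAAAAAAAAAAAAAAAAAAAAAAAAAAAAAAAAA="/>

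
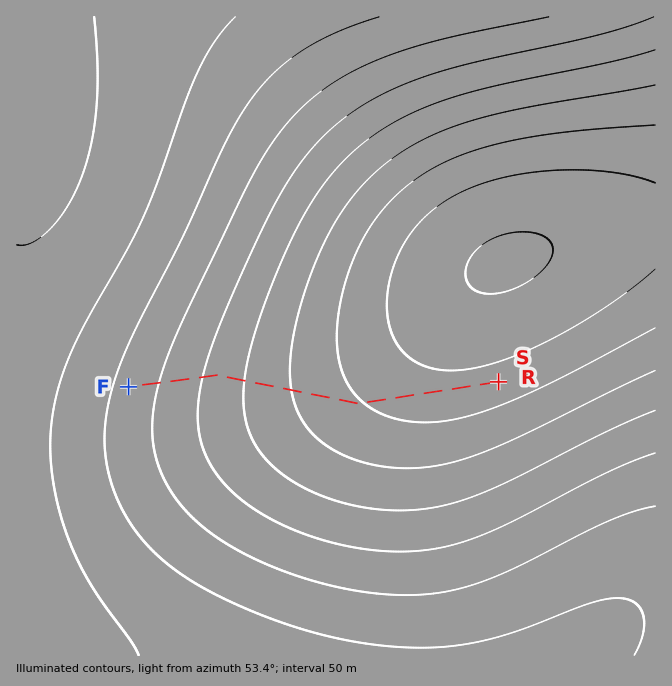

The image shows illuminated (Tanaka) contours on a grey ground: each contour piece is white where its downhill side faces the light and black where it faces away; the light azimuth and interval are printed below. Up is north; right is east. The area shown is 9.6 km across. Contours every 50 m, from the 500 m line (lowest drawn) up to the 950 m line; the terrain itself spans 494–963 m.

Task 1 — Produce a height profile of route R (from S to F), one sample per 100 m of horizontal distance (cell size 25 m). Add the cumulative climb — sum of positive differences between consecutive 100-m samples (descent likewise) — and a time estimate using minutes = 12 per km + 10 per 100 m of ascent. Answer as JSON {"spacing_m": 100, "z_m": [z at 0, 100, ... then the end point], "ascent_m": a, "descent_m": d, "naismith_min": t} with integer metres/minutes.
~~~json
{"spacing_m": 100, "z_m": [572, 570, 569, 568, 568, 567, 567, 567, 568, 569, 570, 572, 573, 576, 578, 581, 584, 587, 590, 594, 598, 602, 605, 609, 612, 616, 621, 625, 630, 635, 641, 647, 653, 659, 666, 673, 680, 687, 695, 702, 710, 718, 726, 734, 742, 749, 757, 765, 772, 780, 787, 795, 802, 810, 817, 824, 831, 833], "ascent_m": 266, "descent_m": 4, "naismith_min": 94}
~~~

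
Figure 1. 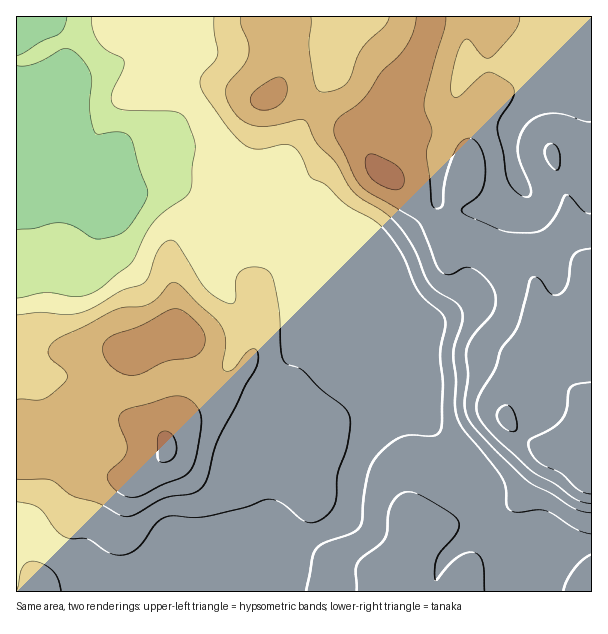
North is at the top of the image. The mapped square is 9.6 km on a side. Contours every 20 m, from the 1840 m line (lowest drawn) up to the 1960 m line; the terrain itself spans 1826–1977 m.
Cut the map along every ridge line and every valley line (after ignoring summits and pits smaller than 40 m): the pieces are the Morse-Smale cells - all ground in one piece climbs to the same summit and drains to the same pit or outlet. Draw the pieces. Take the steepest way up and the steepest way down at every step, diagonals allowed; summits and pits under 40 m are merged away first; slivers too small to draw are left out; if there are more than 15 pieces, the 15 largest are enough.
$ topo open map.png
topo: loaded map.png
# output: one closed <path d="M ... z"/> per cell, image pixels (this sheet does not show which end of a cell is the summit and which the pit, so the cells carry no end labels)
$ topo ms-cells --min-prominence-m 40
<path d="M431 16l-415 1 0 178 94-1 63-7 10 3 9 6 24 27 18 0 9-3 20 9 15 1 27 10 2 14-13 34 2 42 10 4 15 2 7-13 4-20 2 12 38 89 4 18-24 52-3 36-11 14-12 6-24 8-90-2-17-4-13 0-23 9-19 21-15 6-15 0-23-9-18 3-24-18-15-15-13-5 0 68 575-1 0-177-4-10-38-39-6-11-8-37 0-26-2-12-13-11-21-10-24-17-14-1-15 2-31-33-14-21-9-8-12-6-9-15-2-10 3-12 18-30 17-21 8-18 16-42z"/><path d="M173 187l-63 7-68 0-26 3 0 327 14 5 15 15 24 18 18-3 23 9 21-2 9-4 19-21 23-9 13 0 17 4 90 2 24-8 12-6 11-14 3-36 6-16 18-33-4-21-38-89-2-12-4 20-7 13-15-2-10-4-2-42 12-28 0-20-16-6-27-5-20-9-9 3-18 0-24-27-9-6z"/><path d="M591 16l-159 0-4 20-12 32-8 18-30 42-8 21 2 10 4 9 5 6 12 6 9 8 14 21 31 33 15-2 14 1 24 17 21 10 13 11 2 12 0 26 8 37 6 11 38 39 3 10z"/>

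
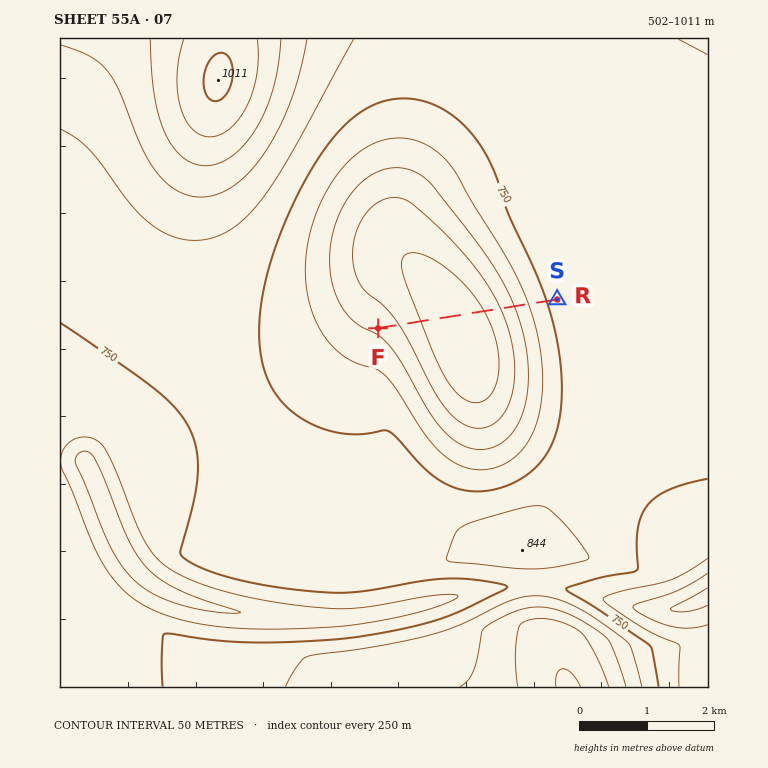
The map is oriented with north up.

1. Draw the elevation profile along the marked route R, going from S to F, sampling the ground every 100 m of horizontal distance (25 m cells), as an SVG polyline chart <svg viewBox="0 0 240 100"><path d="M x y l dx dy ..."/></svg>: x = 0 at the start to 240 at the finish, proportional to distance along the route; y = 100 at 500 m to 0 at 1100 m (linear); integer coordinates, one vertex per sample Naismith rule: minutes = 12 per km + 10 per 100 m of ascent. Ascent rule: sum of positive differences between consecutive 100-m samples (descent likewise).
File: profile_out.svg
<svg viewBox="0 0 240 100"><path d="M0 56l9 1 9 2 9 3 9 4 9 3 9 4 9 4 9 4 8 4 9 4 9 3 9 2 9 2 9 2 9 0 9 0 9 0 9-2 9-1 9-2 9-3 9-2 9-3 9-2 9-3 9-2 7-1"/></svg>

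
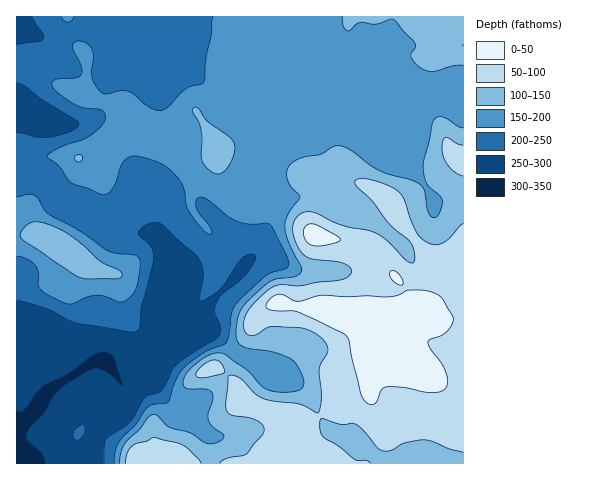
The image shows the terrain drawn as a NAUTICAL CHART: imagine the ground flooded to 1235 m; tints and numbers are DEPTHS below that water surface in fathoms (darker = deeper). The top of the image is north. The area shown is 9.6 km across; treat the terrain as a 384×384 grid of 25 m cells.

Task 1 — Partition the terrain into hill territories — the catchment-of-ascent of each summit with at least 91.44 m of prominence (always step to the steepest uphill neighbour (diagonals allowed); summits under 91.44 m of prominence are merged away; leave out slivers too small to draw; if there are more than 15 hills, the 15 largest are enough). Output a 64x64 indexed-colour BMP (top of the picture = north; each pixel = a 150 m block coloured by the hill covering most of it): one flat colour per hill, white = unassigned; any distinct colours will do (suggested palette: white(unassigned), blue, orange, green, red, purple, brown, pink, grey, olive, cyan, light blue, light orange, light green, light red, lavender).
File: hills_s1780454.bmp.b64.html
<image width="64" height="64" href="data:image/bmp;base64,Qk12CAAAAAAAAHYAAAAoAAAAQAAAAEAAAAABAAQAAAAAAAAIAAATCwAAEwsAABAAAAAAAAAA////ALR3HwAOf/8ALKAsACgn1gC9Z5QAS1aMAMJ34wB/f38AIr28AM++FwDox64AeLv/AIrfmACWmP8A1bDFABEREREREREREREREREREREREREREREREREREREREREREREREREREREREREREREREREREREREREREREREREREREREREREREREREREREREREREREREREREREREREREREREREREREREREREREREREREREREREREREREREREREREREREREREREREREREREREREREREREREREREREREREREREREREREREREREREREREREREREREREREREREREREREREREREREREREREREREREREREREREREREREREREREREREREREREREREREREREREREREREREREREREREREREREREREREREREREREREREREREREREREREREREREREREREREREREREREREREREREREREREREREREREREREREREREREREREREREREREREREREREREREREREREREREREREREREREREREREREREREREREREREREREREREREREREREREREREREREREREiIRERERERERERERERERERERERERERERERERERERERESIiERERERERERERERERERERERERERERERERERERERERIiIiEREREREREREREREREREREREREREREREREREREREiIiIiIiERERERERERERERERERERERERERERERERERESIiIiIiIiERERERERERERERERERERERERERERERERERIiIiIiIiIhERERERERERERERERERERERERERERESIiIiIiIiIiIiIRERERERERERERERERERERERERERERIiIiIiIiIiIiIiEREREREREREREREREREREREREREREiIiIiIiIiIiIiIRERERERERERERERERERERERERERESIiIiIiIiIiIiIhERERERERERERERERERERERERERERIiIiIiIiIiIiIiEREREREREREREREREREREREREREREiIiIiIiIiIiIiIRERERERERERERERERERERERERERESIiIiIiIiIiIiIhERERERERERERERERERERERERERERIiIiIiIiIiIiIiIREREREREREREREREREREREREREREiIiIiIiIiIiIiIhERERERERERERERERERERERERERESIiIiIiIiIiIiIiERERERERERERERERERERERERERERIiIiIiIiIiIiIiIREREREREREREREREREREREREREREiIiIiIiIiIiIiIhERERERERERERERERERERERERERESIiIiIiIiIiIiIhERERERERERERERERERERERERERERIiIiIiIiIiIiIiEREREREREREREREREREREREREREREiIiIiIiIiISIiERERERERERERERERERERERERERERESIiIiIiIiERERERERERERERERERERERERERERERERERIiIiIiIhEREREREREREREREREREREREREREREREREREiIiIiIRERERERERERERERERERERERERERERERERERESIiIiIRERERERERERERERERERERERERERERERERERERIiIiEREREREREREREREREREREREREREREREREREREREiIiIRERERERERERERERERERERERERERERERERERERESIiIRERERERERERERERERERERERERERERERERERERERIiERERERERERERERERERERERERERERERERERERERERERERERERERERERERERERERERERERERERERERERERERERERERERERERERERERERERERERERERERERERERERERERERERERERERERERERERERERERERERERERERERERERERERERERERERERERERERERERERERERERERERERERERERERERERERERERERERERERERERERERERERERERERERERERERERERERERERERERERERERERERERERERERERERERERERERERERERERERERERERERERERERERERERERERERERERERERERERERERERERERERERERERERERERERERERERERERERERERERERERERERERERERERERERERERERERERERERERERERERERERERERERERERERERERERERETMzEREREREREREREREREREREREREREREREREREREREzMzMxERERERERERERERERERERERERERERERERERERMzMzMzMRERMRERERERERERERERERERERERERERERERMzMzMzMzMzMxERERERERERERERERERERERERERERERMzMzMzMzMzMzEREREREREREREREREREREREREREREzMzMzMzMzMzMzMRERERERERERERERERERERERERETMzMzMzMzMzMzMzMxERERERERERERERERERERERERETMzMzMzMzMzMzMzMzERERERERERERERERERERERERETMzMzMzMzMzMzMzMzMRERERERERERERERERERERERERMzMzMzMzMzMzMzMzMxEREREREREREREREREREREREREzMzMzMzMzMzMzMzMzERERERERERERERERERERERERETMzMzMzMzMzMzMzMzMRERERERERERERERERERERERETMzMzMzMzMzMzMzMzMxERERERERERERERERERERERETMzMzMzMzMzMzMzMzMz"/>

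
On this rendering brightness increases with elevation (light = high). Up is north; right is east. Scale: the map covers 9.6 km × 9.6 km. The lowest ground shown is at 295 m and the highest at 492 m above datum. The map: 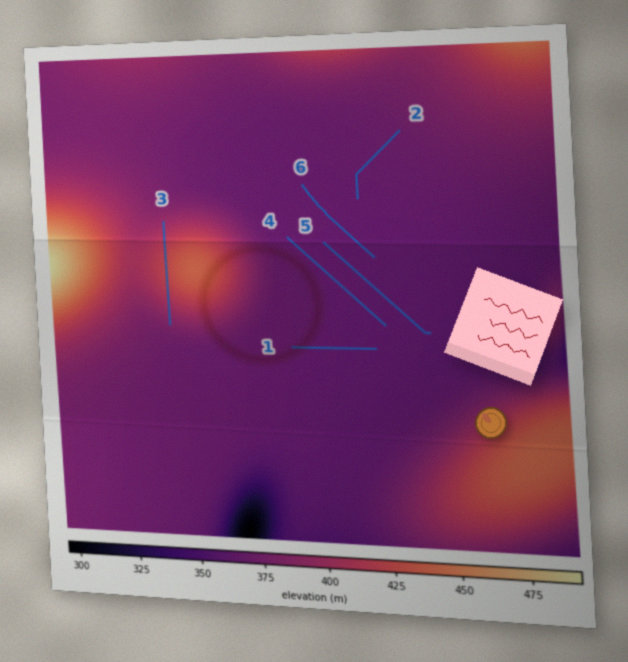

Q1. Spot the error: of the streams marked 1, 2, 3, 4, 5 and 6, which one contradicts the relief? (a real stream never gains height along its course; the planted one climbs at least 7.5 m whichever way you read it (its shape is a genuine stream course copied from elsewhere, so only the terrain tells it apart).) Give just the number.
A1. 3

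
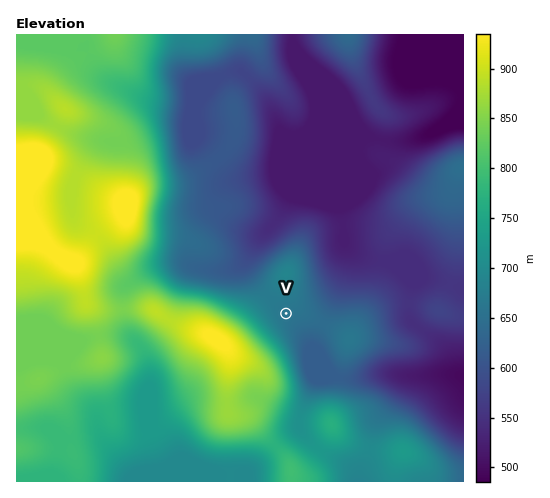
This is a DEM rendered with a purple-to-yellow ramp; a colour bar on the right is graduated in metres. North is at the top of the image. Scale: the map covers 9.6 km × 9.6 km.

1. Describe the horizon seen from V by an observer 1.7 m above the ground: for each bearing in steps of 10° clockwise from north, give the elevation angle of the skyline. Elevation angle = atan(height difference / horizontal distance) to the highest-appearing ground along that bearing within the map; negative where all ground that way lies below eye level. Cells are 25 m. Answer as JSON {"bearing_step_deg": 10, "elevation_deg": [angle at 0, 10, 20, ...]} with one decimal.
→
{"bearing_step_deg": 10, "elevation_deg": [1.9, 1.6, 0.9, 0.5, 0.1, -0.2, -0.5, -0.8, -1.0, -1.0, -0.3, 0.0, -0.1, -0.4, 1.0, 1.6, 2.3, 1.8, 4.9, 7.9, 9.8, 10.8, 11.5, 11.8, 11.9, 11.2, 9.6, 7.3, 3.7, 3.2, 4.0, 3.6, 1.9, 1.4, 1.4, 1.8]}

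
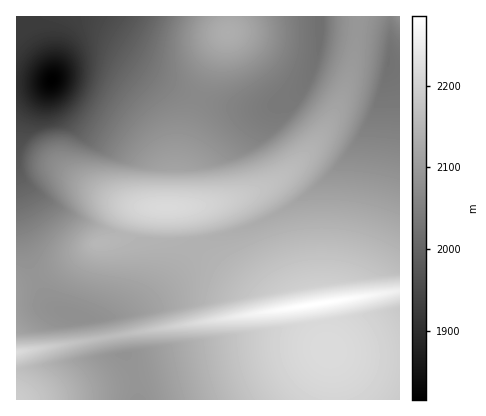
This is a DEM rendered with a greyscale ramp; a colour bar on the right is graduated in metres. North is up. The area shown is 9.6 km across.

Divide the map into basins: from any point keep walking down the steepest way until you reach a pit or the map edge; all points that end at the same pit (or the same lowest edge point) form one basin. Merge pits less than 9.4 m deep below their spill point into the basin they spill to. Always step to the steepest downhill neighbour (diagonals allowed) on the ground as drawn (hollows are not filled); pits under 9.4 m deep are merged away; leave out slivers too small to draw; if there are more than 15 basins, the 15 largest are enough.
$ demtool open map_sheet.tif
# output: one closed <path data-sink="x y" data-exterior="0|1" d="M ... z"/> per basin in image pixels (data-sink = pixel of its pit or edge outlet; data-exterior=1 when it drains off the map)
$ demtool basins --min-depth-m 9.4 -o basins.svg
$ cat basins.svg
<path data-sink="52 80" data-exterior="0" d="M230 16l-214 0 0 270 36-15 42-27 26-5 10-23 10-8 32 0 6-2 2-10 0-32 7-32 22-64 14-30 6-8z"/><path data-sink="390 62" data-exterior="0" d="M400 16l-41 0-7 52-13 38-19 32-28 32-22 15-34 14-28 6-31 3 3 0 4 6 4 28 62 48 6 6 6 17 138-23z"/><path data-sink="322 22" data-exterior="0" d="M358 16l-128 0-1 14-6 8-14 30-22 64-7 32 0 32-2 11 36-3 42-12 22-11 30-27 18-24 18-36 10-36z"/><path data-sink="138 400" data-exterior="1" d="M318 304l-302 48 0 48 318 0-2-38-8-26z"/><path data-sink="74 316" data-exterior="0" d="M176 207l-36 1-10 8-10 23-26 5-42 27-34 14-2 67 244-39-4-17-6-6-62-48-4-28-2-4z"/><path data-sink="400 310" data-exterior="1" d="M400 291l-81 13 5 32 8 26 2 38 66 0z"/>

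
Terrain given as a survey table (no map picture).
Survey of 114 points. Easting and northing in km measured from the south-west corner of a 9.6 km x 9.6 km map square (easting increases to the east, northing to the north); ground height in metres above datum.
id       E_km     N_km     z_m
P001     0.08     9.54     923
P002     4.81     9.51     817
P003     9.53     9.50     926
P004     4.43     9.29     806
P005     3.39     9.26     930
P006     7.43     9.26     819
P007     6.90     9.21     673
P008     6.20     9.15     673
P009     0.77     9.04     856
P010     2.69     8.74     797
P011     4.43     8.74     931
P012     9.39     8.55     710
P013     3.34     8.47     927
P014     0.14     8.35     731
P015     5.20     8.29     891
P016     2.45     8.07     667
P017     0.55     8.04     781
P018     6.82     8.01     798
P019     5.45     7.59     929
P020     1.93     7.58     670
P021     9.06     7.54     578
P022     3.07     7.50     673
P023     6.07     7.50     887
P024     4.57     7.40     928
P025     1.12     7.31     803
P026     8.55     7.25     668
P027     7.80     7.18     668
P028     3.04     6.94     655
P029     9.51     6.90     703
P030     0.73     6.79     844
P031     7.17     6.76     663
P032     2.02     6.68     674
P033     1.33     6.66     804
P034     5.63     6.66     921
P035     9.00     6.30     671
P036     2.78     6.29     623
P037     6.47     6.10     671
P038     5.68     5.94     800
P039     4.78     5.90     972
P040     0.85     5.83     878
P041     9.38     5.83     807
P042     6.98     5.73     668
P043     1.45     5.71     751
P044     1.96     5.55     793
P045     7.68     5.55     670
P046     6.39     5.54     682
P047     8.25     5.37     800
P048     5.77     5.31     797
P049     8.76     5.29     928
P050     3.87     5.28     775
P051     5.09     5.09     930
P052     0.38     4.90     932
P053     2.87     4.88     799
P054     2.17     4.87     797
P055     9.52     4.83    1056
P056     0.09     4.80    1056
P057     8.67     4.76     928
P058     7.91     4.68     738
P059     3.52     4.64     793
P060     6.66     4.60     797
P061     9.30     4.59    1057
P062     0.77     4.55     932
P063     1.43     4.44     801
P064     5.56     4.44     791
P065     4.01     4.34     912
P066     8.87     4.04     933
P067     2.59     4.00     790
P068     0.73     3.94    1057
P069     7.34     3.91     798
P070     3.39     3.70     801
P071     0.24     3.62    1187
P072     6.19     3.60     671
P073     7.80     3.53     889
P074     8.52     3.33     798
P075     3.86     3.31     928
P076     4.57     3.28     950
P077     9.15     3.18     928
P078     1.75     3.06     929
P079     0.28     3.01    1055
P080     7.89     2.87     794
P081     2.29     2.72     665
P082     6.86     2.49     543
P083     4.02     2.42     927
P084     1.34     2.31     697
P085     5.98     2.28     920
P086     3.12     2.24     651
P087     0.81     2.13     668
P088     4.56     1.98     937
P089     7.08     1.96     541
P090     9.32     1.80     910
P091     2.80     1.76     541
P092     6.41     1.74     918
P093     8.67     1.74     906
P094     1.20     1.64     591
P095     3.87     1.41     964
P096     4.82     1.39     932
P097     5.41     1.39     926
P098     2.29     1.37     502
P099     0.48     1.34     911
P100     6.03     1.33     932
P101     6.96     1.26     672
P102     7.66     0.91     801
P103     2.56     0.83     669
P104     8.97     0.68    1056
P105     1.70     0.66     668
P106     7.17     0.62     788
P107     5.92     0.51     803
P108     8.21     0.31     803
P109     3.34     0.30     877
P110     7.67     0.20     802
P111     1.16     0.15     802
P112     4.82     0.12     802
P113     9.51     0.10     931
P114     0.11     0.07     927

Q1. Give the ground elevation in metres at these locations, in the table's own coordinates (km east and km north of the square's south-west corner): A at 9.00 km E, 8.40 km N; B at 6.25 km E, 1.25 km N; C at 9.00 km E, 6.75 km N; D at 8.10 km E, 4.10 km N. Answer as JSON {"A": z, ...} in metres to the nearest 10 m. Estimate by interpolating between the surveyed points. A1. {"A": 670, "B": 930, "C": 640, "D": 800}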